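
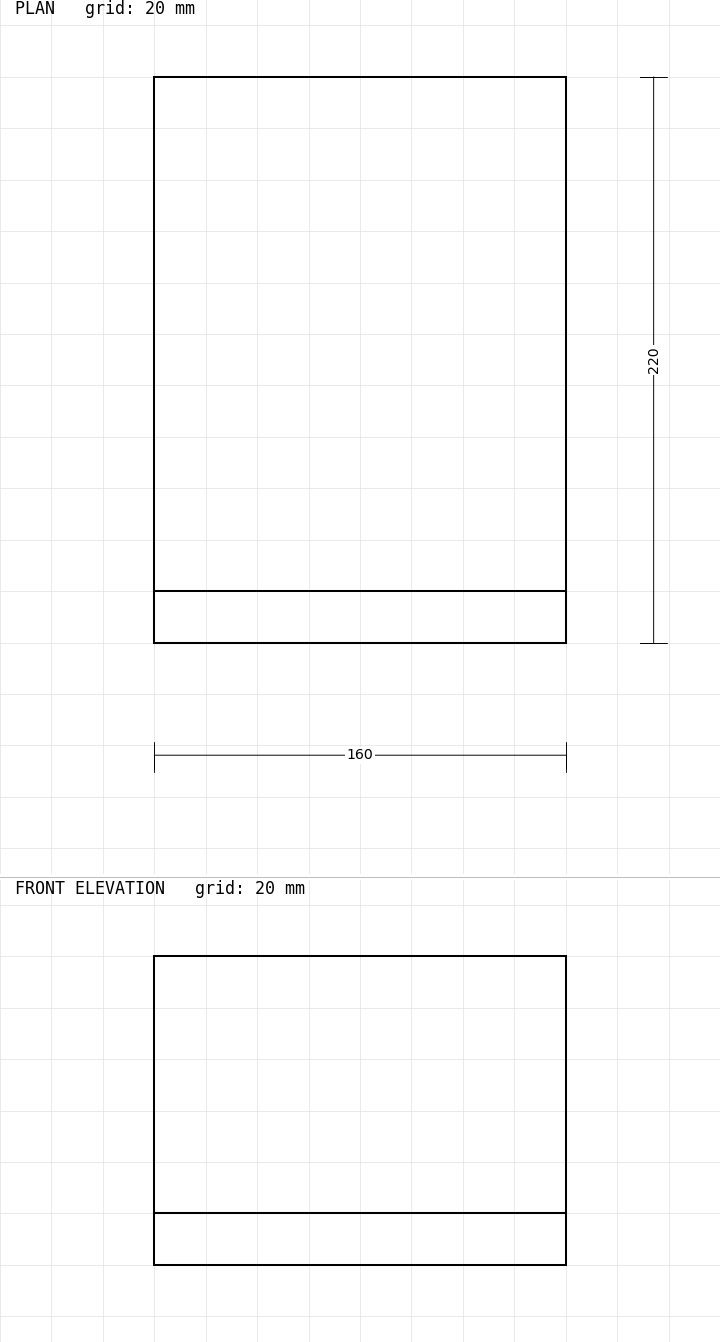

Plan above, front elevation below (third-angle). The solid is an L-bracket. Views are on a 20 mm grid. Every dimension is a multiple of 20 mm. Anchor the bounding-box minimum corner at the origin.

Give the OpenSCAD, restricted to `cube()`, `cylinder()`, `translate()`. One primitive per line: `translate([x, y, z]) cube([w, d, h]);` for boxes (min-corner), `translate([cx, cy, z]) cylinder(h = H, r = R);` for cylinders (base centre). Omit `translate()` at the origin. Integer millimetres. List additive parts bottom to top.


cube([160, 220, 20]);
translate([0, 0, 20]) cube([160, 20, 100]);


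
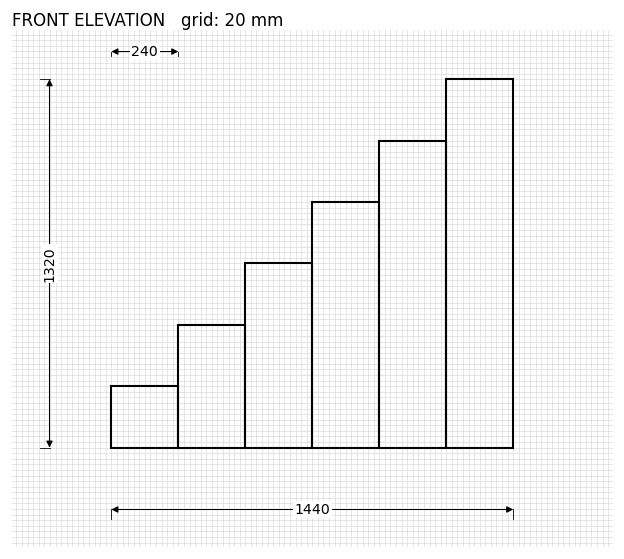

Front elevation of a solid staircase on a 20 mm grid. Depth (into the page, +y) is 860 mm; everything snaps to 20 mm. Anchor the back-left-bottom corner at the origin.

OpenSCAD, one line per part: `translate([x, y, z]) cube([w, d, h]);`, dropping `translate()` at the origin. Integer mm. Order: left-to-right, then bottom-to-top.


cube([240, 860, 220]);
translate([240, 0, 0]) cube([240, 860, 440]);
translate([480, 0, 0]) cube([240, 860, 660]);
translate([720, 0, 0]) cube([240, 860, 880]);
translate([960, 0, 0]) cube([240, 860, 1100]);
translate([1200, 0, 0]) cube([240, 860, 1320]);


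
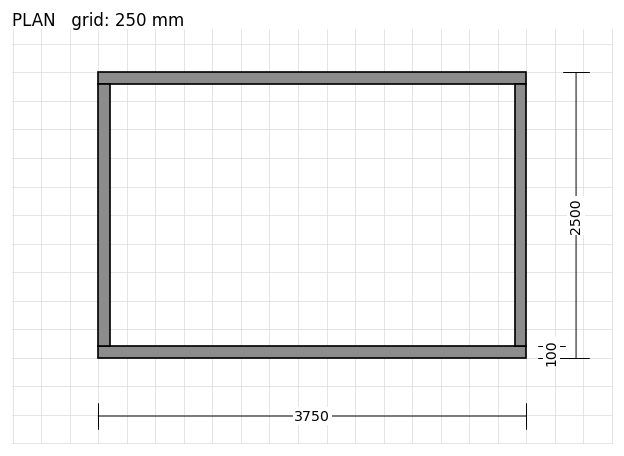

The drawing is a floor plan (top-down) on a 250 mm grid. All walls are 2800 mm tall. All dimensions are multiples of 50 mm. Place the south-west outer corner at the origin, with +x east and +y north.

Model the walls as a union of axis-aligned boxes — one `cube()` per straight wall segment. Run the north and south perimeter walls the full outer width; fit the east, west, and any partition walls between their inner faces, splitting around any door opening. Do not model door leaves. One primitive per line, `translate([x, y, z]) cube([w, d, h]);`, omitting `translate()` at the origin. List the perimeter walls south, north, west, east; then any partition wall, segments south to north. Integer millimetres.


cube([3750, 100, 2800]);
translate([0, 2400, 0]) cube([3750, 100, 2800]);
translate([0, 100, 0]) cube([100, 2300, 2800]);
translate([3650, 100, 0]) cube([100, 2300, 2800]);


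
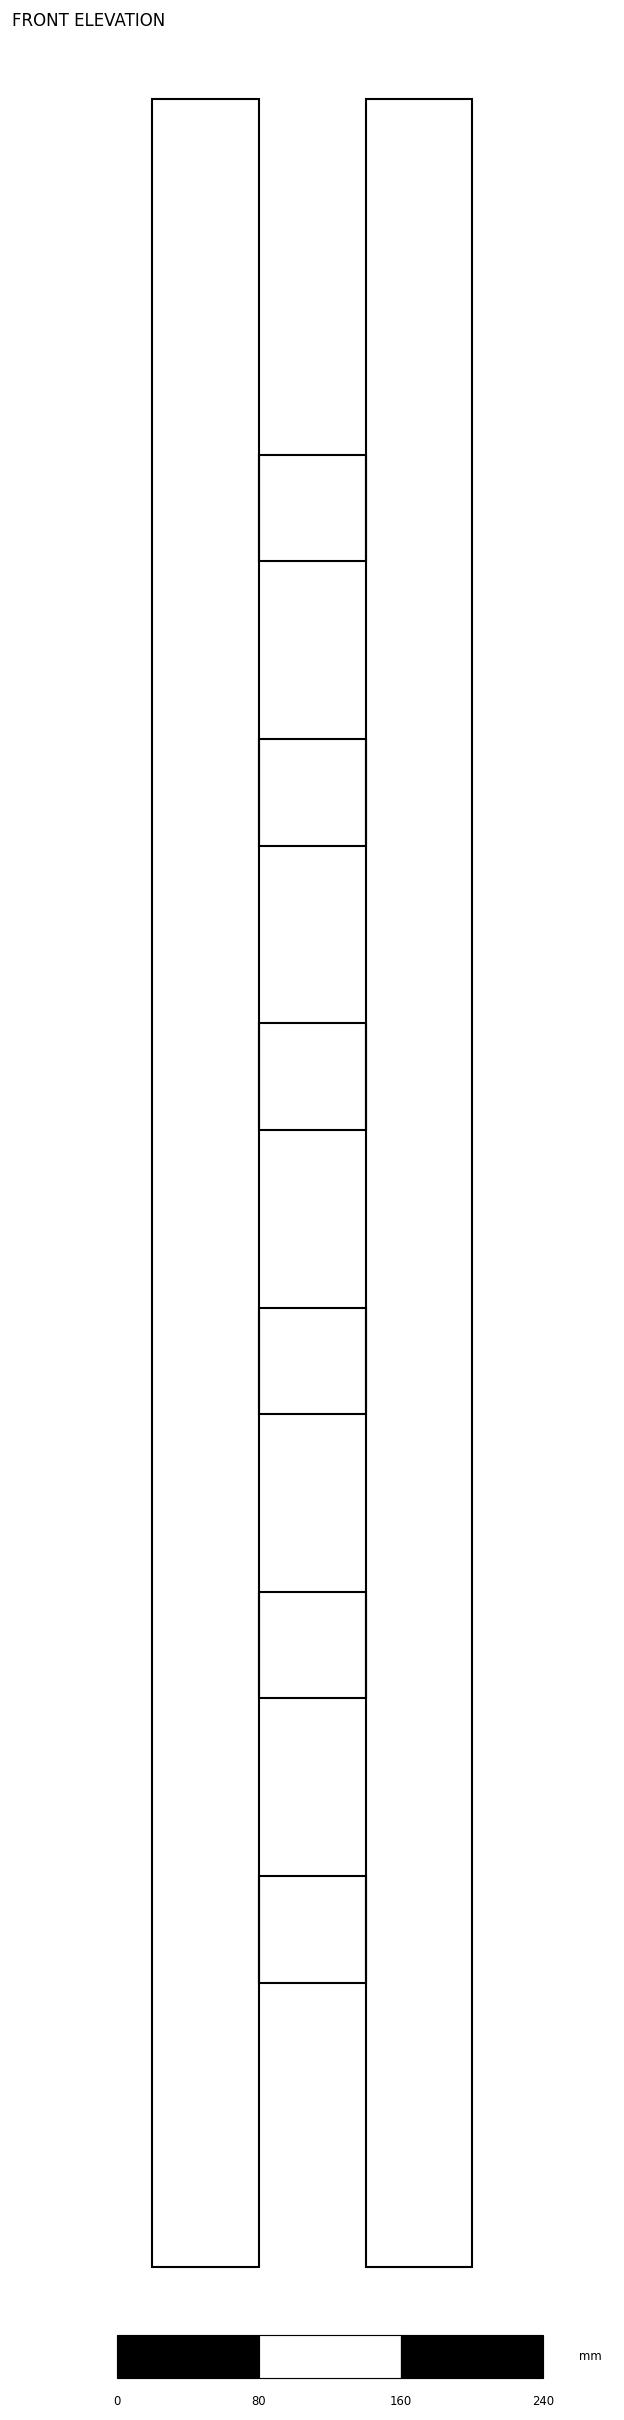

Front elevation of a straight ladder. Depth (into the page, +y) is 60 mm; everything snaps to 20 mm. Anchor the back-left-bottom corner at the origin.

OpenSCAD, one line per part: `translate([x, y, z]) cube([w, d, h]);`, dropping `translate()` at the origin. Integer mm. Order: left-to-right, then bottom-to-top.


cube([60, 60, 1220]);
translate([60, 0, 160]) cube([60, 60, 60]);
translate([60, 0, 320]) cube([60, 60, 60]);
translate([60, 0, 480]) cube([60, 60, 60]);
translate([60, 0, 640]) cube([60, 60, 60]);
translate([60, 0, 800]) cube([60, 60, 60]);
translate([60, 0, 960]) cube([60, 60, 60]);
translate([120, 0, 0]) cube([60, 60, 1220]);


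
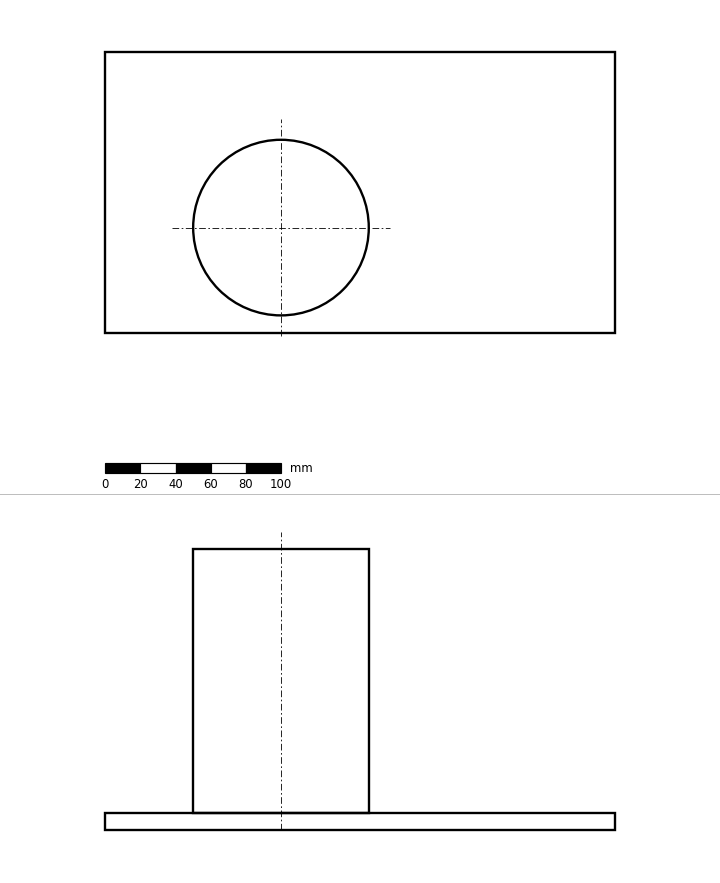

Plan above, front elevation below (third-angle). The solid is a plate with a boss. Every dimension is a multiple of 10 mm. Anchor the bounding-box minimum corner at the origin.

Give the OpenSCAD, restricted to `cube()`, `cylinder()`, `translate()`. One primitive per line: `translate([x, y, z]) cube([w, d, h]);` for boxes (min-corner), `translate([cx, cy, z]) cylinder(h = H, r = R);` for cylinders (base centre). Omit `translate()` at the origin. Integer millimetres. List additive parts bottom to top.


cube([290, 160, 10]);
translate([100, 60, 10]) cylinder(h = 150, r = 50);


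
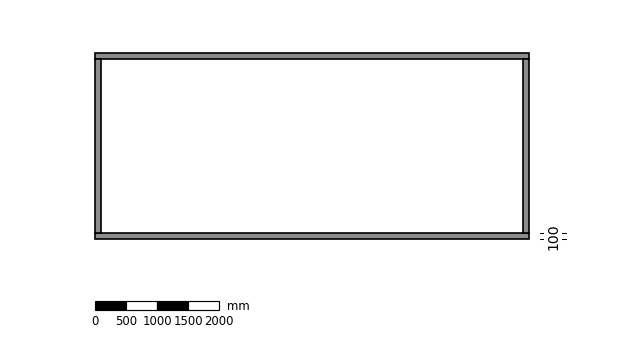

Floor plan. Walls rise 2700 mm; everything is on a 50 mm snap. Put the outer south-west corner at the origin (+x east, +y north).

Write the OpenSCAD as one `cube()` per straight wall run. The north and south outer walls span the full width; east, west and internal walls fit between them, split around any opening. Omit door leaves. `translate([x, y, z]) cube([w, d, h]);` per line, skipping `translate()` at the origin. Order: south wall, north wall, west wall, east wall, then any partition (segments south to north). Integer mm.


cube([7000, 100, 2700]);
translate([0, 2900, 0]) cube([7000, 100, 2700]);
translate([0, 100, 0]) cube([100, 2800, 2700]);
translate([6900, 100, 0]) cube([100, 2800, 2700]);


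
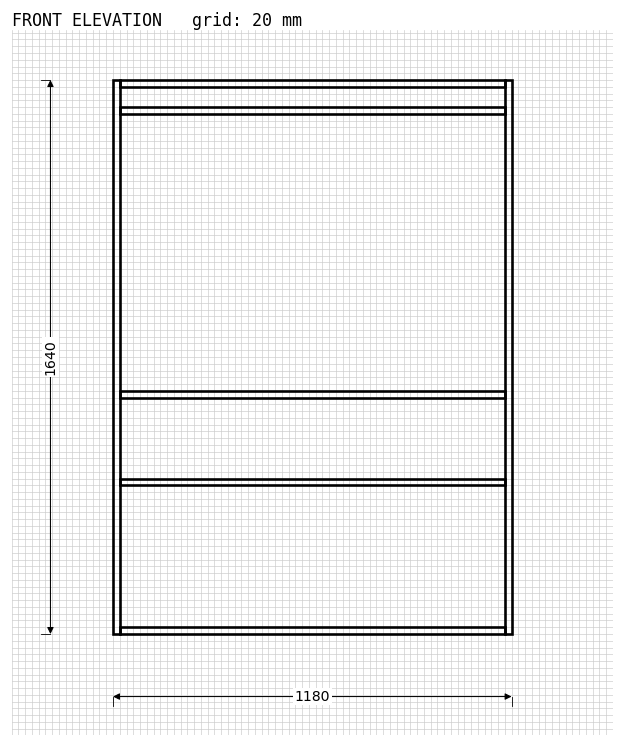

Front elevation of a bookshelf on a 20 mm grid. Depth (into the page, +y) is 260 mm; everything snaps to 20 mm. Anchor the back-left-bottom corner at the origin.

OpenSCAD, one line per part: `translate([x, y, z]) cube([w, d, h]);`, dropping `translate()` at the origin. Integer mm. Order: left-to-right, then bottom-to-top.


cube([20, 260, 1640]);
translate([20, 0, 0]) cube([1140, 260, 20]);
translate([20, 0, 440]) cube([1140, 260, 20]);
translate([20, 0, 700]) cube([1140, 260, 20]);
translate([20, 0, 1540]) cube([1140, 260, 20]);
translate([20, 0, 1620]) cube([1140, 260, 20]);
translate([1160, 0, 0]) cube([20, 260, 1640]);


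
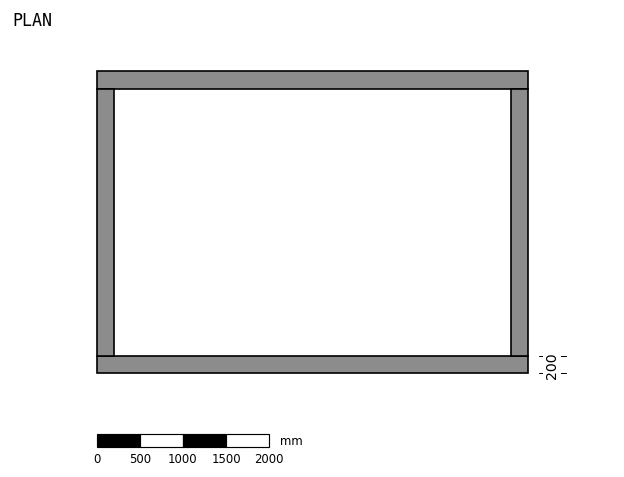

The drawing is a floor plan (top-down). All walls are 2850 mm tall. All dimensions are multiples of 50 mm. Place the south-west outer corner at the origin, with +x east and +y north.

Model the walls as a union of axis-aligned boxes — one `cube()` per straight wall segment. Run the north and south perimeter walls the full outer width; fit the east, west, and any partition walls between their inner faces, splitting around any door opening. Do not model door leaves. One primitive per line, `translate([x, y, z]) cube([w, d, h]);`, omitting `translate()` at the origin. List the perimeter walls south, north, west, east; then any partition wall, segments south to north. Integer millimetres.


cube([5000, 200, 2850]);
translate([0, 3300, 0]) cube([5000, 200, 2850]);
translate([0, 200, 0]) cube([200, 3100, 2850]);
translate([4800, 200, 0]) cube([200, 3100, 2850]);


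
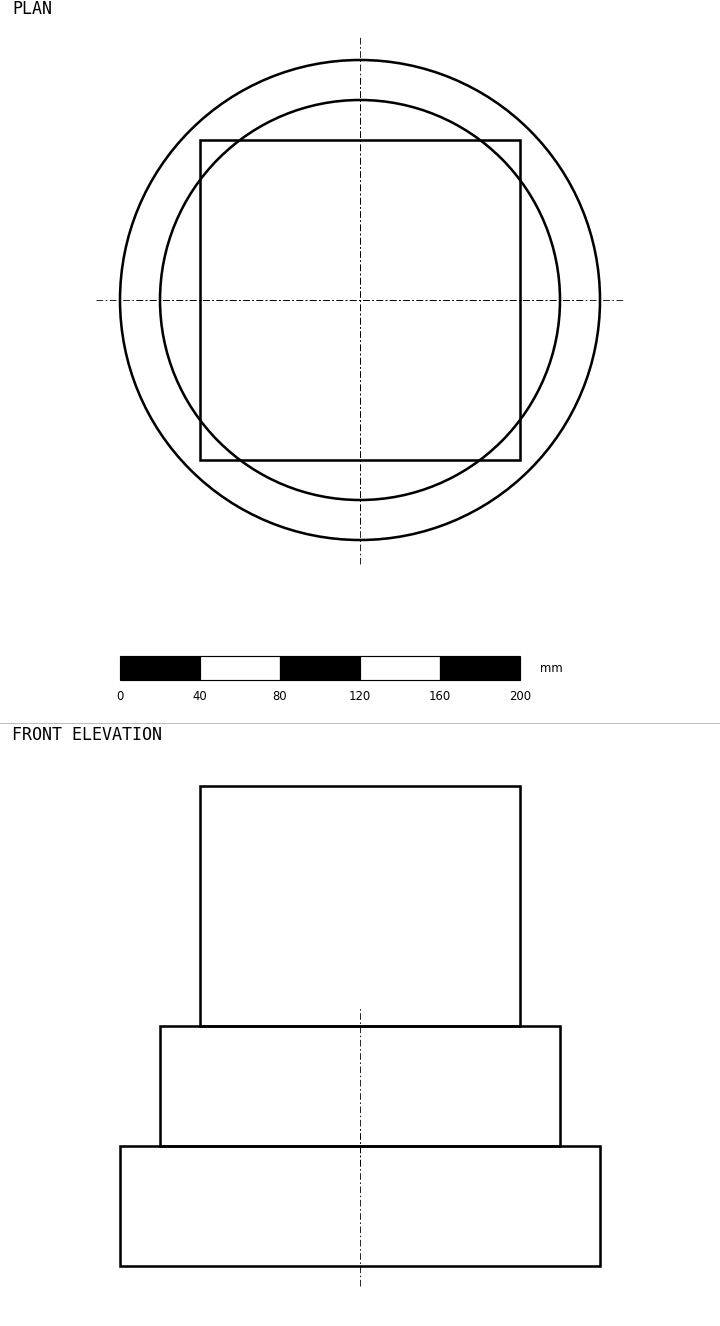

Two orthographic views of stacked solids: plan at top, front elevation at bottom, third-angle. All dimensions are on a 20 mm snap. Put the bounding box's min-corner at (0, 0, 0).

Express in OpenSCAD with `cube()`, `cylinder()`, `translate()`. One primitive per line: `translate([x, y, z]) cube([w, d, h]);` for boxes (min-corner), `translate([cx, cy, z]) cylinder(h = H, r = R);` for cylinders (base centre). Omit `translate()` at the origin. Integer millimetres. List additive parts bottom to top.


translate([120, 120, 0]) cylinder(h = 60, r = 120);
translate([120, 120, 60]) cylinder(h = 60, r = 100);
translate([40, 40, 120]) cube([160, 160, 120]);


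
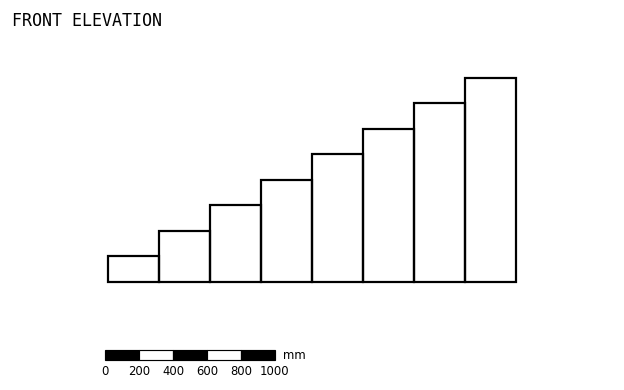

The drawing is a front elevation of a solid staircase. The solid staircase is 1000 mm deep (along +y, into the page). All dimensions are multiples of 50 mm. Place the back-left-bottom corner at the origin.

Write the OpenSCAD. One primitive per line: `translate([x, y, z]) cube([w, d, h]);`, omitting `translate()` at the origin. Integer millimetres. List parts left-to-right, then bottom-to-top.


cube([300, 1000, 150]);
translate([300, 0, 0]) cube([300, 1000, 300]);
translate([600, 0, 0]) cube([300, 1000, 450]);
translate([900, 0, 0]) cube([300, 1000, 600]);
translate([1200, 0, 0]) cube([300, 1000, 750]);
translate([1500, 0, 0]) cube([300, 1000, 900]);
translate([1800, 0, 0]) cube([300, 1000, 1050]);
translate([2100, 0, 0]) cube([300, 1000, 1200]);


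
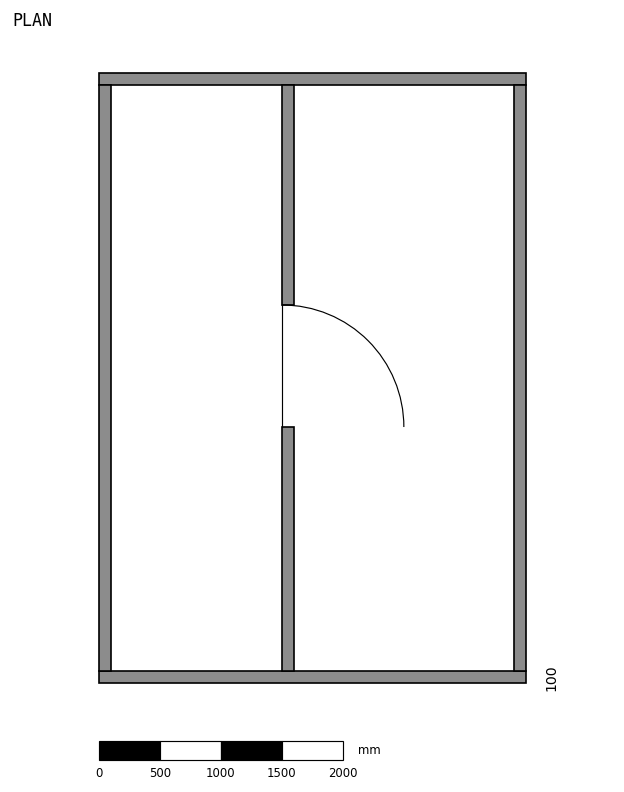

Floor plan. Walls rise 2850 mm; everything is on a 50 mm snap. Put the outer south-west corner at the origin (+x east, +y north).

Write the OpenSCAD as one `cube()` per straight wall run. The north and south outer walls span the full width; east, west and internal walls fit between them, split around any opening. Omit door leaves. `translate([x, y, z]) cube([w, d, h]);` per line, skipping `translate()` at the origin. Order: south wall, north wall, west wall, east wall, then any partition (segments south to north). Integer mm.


cube([3500, 100, 2850]);
translate([0, 4900, 0]) cube([3500, 100, 2850]);
translate([0, 100, 0]) cube([100, 4800, 2850]);
translate([3400, 100, 0]) cube([100, 4800, 2850]);
translate([1500, 100, 0]) cube([100, 2000, 2850]);
translate([1500, 3100, 0]) cube([100, 1800, 2850]);


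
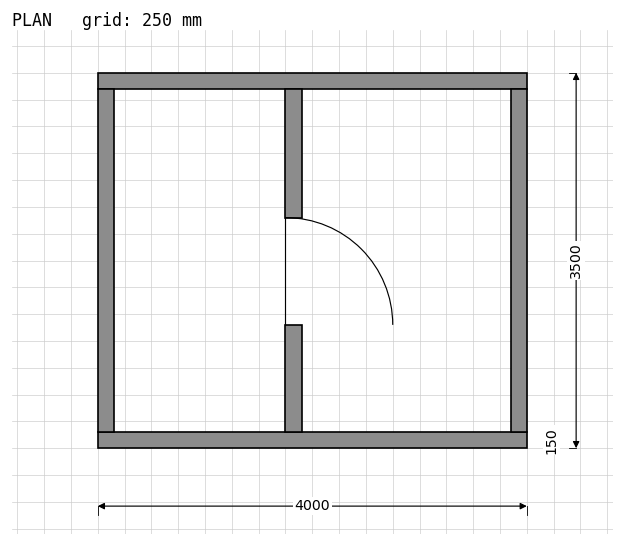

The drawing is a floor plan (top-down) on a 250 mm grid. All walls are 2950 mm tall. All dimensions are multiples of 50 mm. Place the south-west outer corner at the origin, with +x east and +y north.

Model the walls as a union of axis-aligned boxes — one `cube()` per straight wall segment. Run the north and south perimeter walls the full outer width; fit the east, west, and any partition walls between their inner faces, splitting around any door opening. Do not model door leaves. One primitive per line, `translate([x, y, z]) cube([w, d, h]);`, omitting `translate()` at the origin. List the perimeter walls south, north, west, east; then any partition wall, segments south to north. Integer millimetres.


cube([4000, 150, 2950]);
translate([0, 3350, 0]) cube([4000, 150, 2950]);
translate([0, 150, 0]) cube([150, 3200, 2950]);
translate([3850, 150, 0]) cube([150, 3200, 2950]);
translate([1750, 150, 0]) cube([150, 1000, 2950]);
translate([1750, 2150, 0]) cube([150, 1200, 2950]);


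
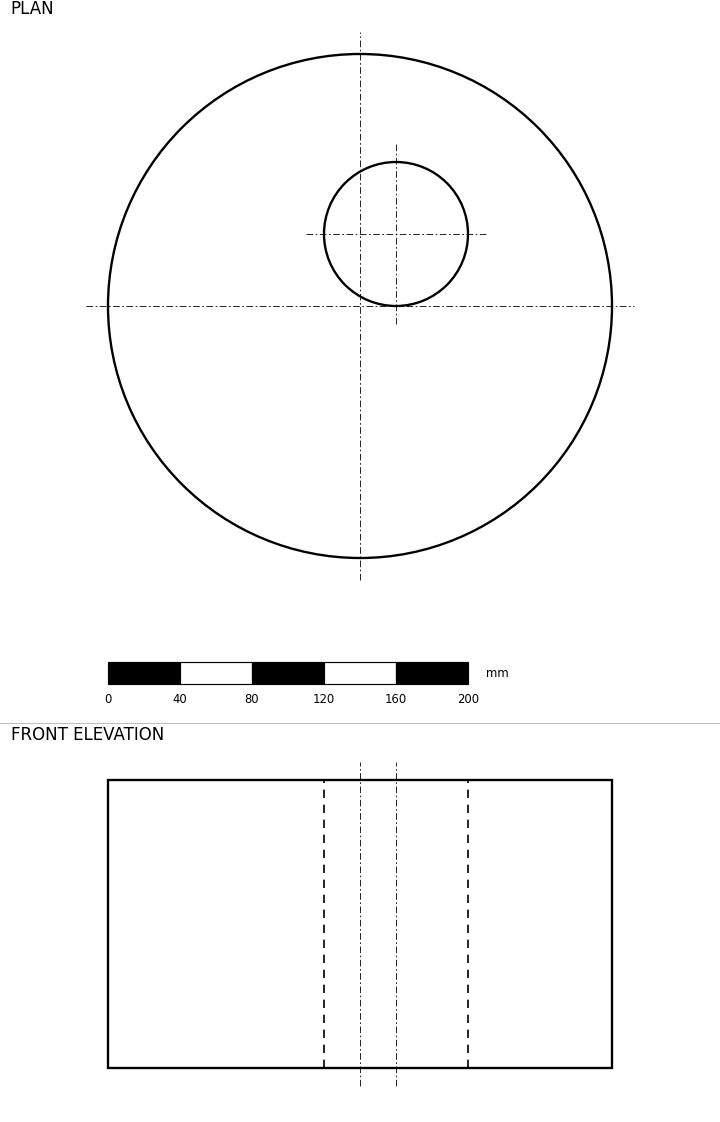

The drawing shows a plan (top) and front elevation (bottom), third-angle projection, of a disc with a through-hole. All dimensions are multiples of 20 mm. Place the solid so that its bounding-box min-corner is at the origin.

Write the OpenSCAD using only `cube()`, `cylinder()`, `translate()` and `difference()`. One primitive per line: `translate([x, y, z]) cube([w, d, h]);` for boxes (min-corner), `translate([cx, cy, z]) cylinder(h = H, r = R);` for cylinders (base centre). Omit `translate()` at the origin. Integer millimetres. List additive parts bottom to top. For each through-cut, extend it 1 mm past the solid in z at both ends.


difference() {
  translate([140, 140, 0]) cylinder(h = 160, r = 140);
  translate([160, 180, -1]) cylinder(h = 162, r = 40);
}


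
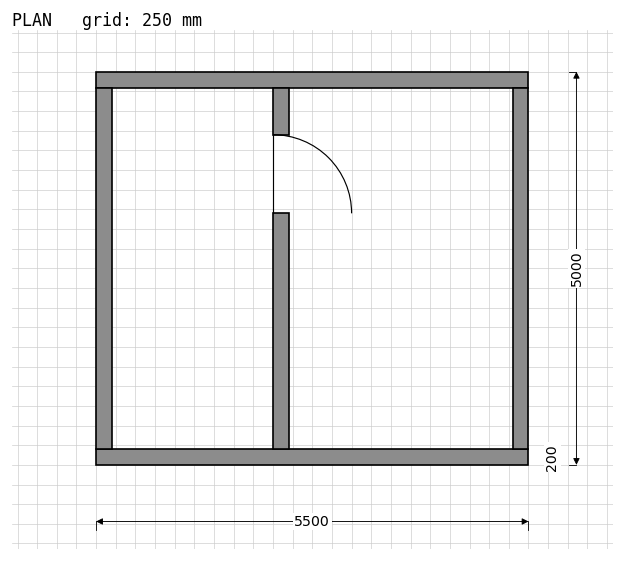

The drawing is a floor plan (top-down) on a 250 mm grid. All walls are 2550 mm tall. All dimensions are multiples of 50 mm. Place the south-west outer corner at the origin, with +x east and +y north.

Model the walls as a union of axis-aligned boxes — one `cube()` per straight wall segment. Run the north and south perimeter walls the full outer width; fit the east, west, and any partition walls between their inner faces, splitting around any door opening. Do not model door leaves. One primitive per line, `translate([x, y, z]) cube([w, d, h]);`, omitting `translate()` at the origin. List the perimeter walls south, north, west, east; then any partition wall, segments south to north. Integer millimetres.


cube([5500, 200, 2550]);
translate([0, 4800, 0]) cube([5500, 200, 2550]);
translate([0, 200, 0]) cube([200, 4600, 2550]);
translate([5300, 200, 0]) cube([200, 4600, 2550]);
translate([2250, 200, 0]) cube([200, 3000, 2550]);
translate([2250, 4200, 0]) cube([200, 600, 2550]);


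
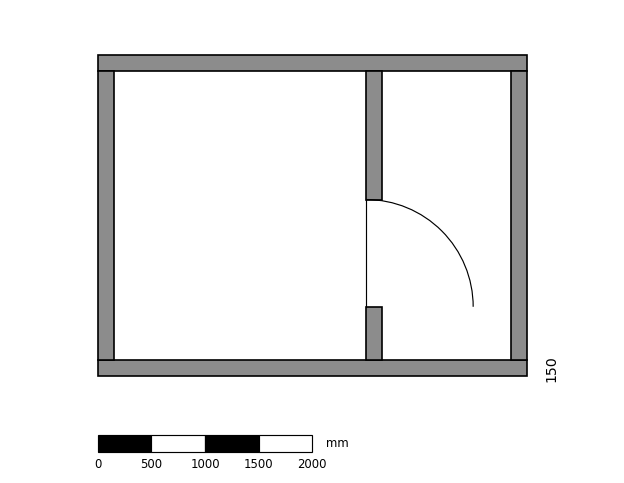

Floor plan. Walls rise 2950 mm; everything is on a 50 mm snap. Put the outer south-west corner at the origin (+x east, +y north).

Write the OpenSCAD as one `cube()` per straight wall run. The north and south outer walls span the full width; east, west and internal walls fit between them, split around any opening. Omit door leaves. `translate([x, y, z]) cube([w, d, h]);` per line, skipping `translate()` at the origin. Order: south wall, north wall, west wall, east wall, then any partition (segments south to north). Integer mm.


cube([4000, 150, 2950]);
translate([0, 2850, 0]) cube([4000, 150, 2950]);
translate([0, 150, 0]) cube([150, 2700, 2950]);
translate([3850, 150, 0]) cube([150, 2700, 2950]);
translate([2500, 150, 0]) cube([150, 500, 2950]);
translate([2500, 1650, 0]) cube([150, 1200, 2950]);


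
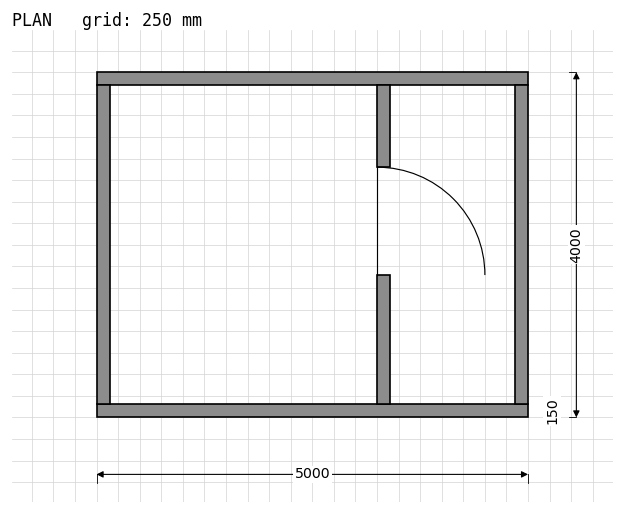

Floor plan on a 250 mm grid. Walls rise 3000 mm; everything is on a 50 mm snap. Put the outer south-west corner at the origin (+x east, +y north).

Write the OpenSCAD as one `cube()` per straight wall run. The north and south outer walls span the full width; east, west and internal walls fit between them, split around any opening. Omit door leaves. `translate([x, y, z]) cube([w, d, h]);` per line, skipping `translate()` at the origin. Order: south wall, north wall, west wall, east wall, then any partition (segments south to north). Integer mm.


cube([5000, 150, 3000]);
translate([0, 3850, 0]) cube([5000, 150, 3000]);
translate([0, 150, 0]) cube([150, 3700, 3000]);
translate([4850, 150, 0]) cube([150, 3700, 3000]);
translate([3250, 150, 0]) cube([150, 1500, 3000]);
translate([3250, 2900, 0]) cube([150, 950, 3000]);


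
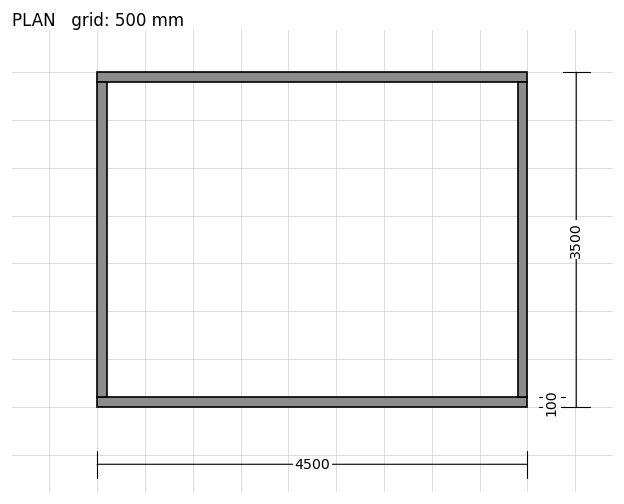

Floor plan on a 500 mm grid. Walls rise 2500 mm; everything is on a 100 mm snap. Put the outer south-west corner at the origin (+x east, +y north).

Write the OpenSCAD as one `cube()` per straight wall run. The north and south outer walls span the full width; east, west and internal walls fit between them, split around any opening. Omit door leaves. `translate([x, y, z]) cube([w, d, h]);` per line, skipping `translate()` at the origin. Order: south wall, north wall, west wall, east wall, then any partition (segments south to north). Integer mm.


cube([4500, 100, 2500]);
translate([0, 3400, 0]) cube([4500, 100, 2500]);
translate([0, 100, 0]) cube([100, 3300, 2500]);
translate([4400, 100, 0]) cube([100, 3300, 2500]);


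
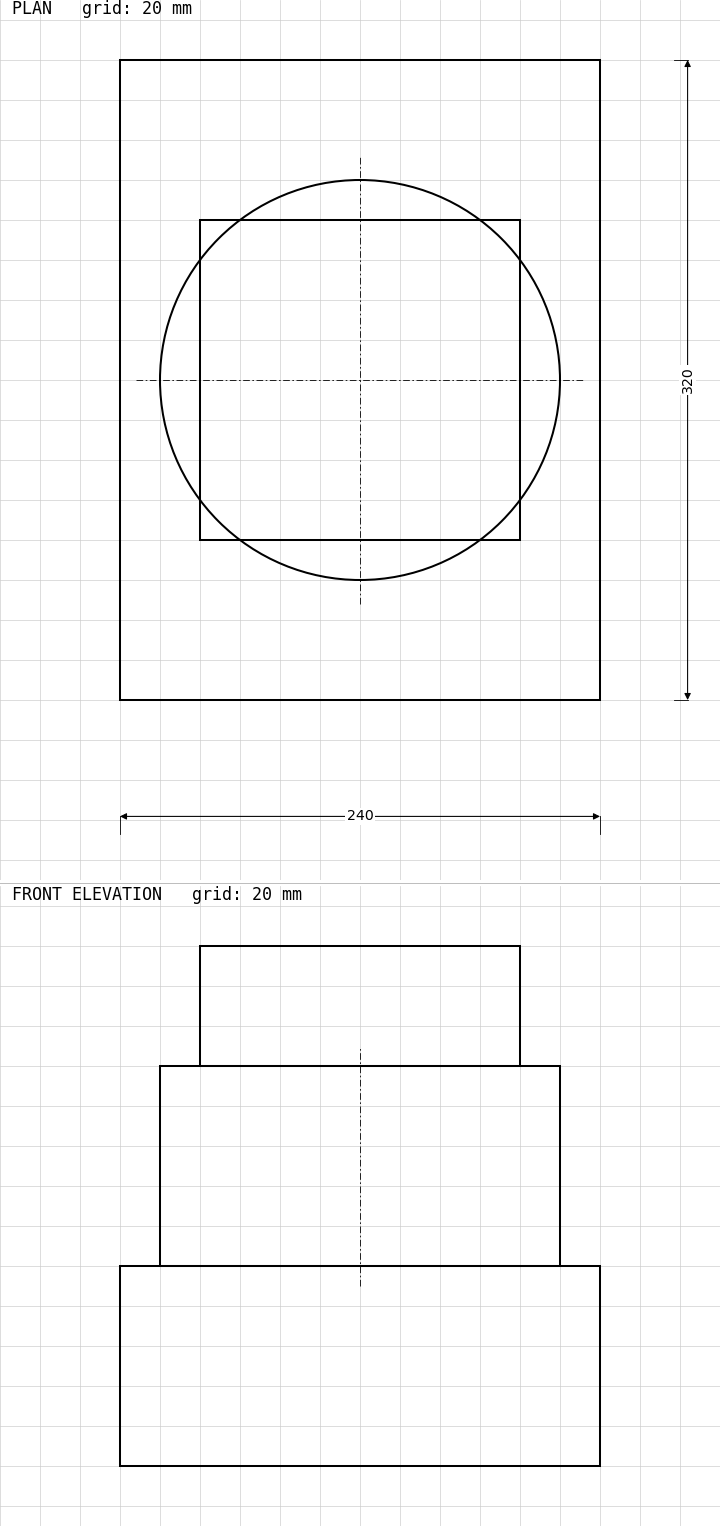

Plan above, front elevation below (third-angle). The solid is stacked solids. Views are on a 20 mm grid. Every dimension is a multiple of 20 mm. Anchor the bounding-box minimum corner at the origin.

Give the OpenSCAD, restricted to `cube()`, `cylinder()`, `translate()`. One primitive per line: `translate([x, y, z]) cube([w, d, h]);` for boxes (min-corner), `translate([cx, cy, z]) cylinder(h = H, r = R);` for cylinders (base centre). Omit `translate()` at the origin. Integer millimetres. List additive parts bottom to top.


cube([240, 320, 100]);
translate([120, 160, 100]) cylinder(h = 100, r = 100);
translate([40, 80, 200]) cube([160, 160, 60]);


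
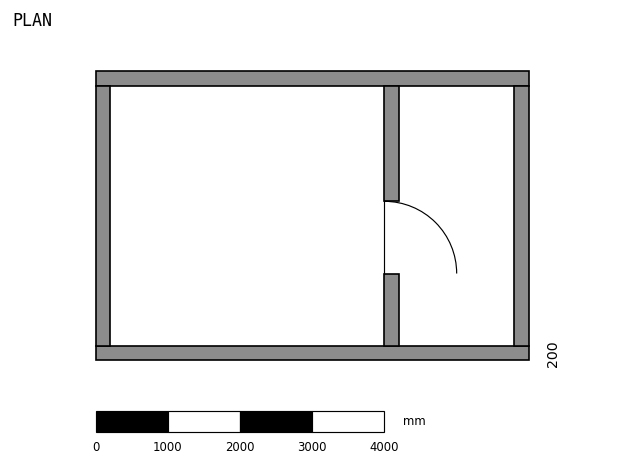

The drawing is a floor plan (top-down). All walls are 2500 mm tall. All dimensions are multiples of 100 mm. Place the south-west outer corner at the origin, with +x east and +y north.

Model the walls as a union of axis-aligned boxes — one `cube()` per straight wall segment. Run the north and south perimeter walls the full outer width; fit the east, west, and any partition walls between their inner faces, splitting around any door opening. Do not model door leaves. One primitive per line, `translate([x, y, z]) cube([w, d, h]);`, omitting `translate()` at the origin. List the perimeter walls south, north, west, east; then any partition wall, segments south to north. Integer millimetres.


cube([6000, 200, 2500]);
translate([0, 3800, 0]) cube([6000, 200, 2500]);
translate([0, 200, 0]) cube([200, 3600, 2500]);
translate([5800, 200, 0]) cube([200, 3600, 2500]);
translate([4000, 200, 0]) cube([200, 1000, 2500]);
translate([4000, 2200, 0]) cube([200, 1600, 2500]);


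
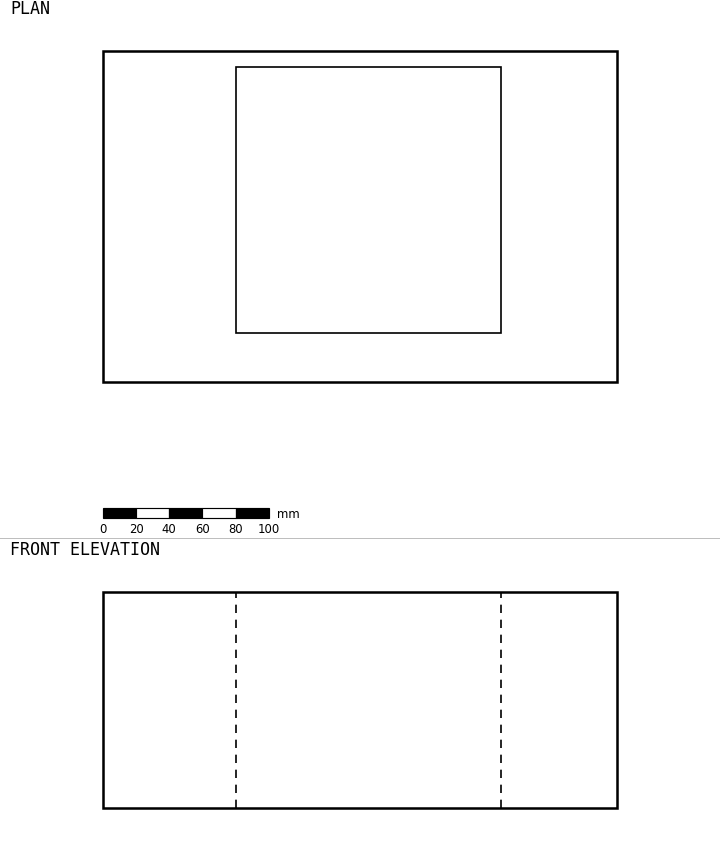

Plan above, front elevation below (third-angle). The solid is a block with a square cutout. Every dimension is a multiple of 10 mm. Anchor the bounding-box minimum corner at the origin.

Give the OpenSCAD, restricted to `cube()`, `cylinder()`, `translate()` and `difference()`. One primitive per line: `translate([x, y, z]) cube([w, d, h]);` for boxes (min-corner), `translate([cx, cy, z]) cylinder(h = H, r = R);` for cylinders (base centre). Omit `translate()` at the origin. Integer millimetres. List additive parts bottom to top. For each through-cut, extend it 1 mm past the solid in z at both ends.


difference() {
  cube([310, 200, 130]);
  translate([80, 30, -1]) cube([160, 160, 132]);
}


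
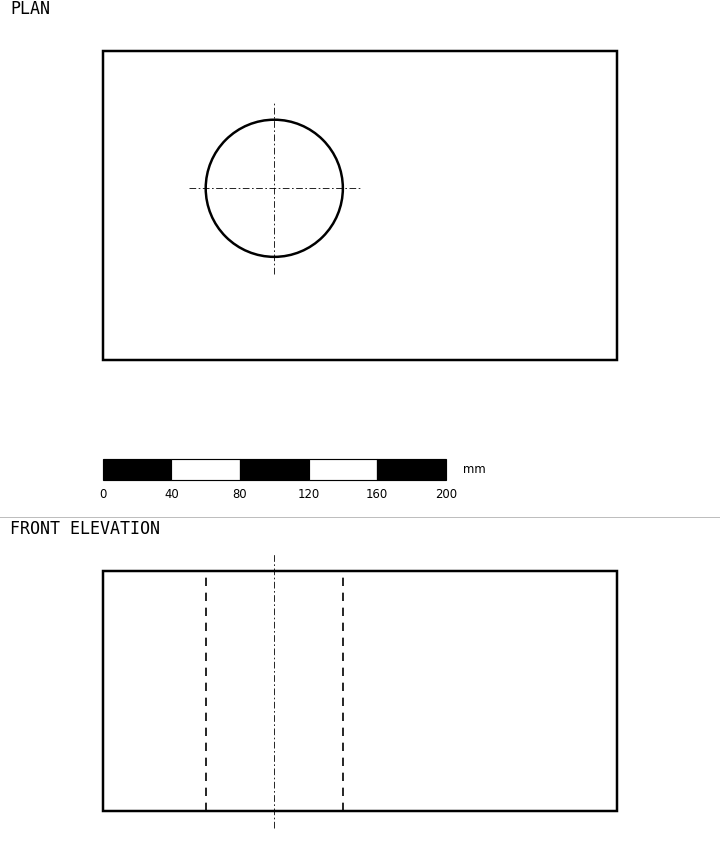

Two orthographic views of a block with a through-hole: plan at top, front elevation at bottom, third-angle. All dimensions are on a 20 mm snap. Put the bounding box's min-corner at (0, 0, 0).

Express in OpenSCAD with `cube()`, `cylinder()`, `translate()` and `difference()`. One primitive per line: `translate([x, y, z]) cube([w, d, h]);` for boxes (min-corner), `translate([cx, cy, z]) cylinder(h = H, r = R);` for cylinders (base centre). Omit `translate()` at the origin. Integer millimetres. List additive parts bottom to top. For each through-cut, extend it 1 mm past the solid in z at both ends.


difference() {
  cube([300, 180, 140]);
  translate([100, 100, -1]) cylinder(h = 142, r = 40);
}


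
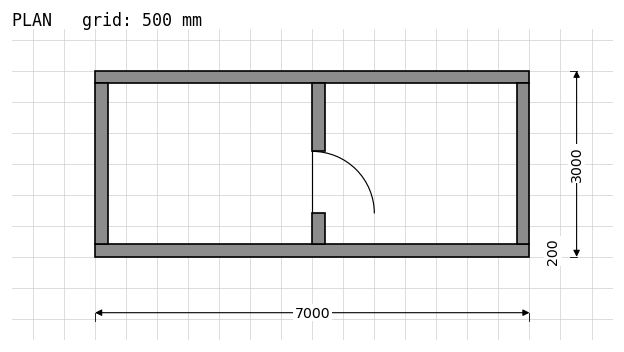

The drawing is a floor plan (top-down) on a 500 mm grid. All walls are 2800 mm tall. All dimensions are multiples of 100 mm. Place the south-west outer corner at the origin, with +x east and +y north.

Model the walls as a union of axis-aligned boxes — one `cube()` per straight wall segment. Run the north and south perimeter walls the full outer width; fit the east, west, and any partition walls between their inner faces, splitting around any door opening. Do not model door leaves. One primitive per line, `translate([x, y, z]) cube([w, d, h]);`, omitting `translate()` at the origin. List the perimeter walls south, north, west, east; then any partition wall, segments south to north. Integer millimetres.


cube([7000, 200, 2800]);
translate([0, 2800, 0]) cube([7000, 200, 2800]);
translate([0, 200, 0]) cube([200, 2600, 2800]);
translate([6800, 200, 0]) cube([200, 2600, 2800]);
translate([3500, 200, 0]) cube([200, 500, 2800]);
translate([3500, 1700, 0]) cube([200, 1100, 2800]);


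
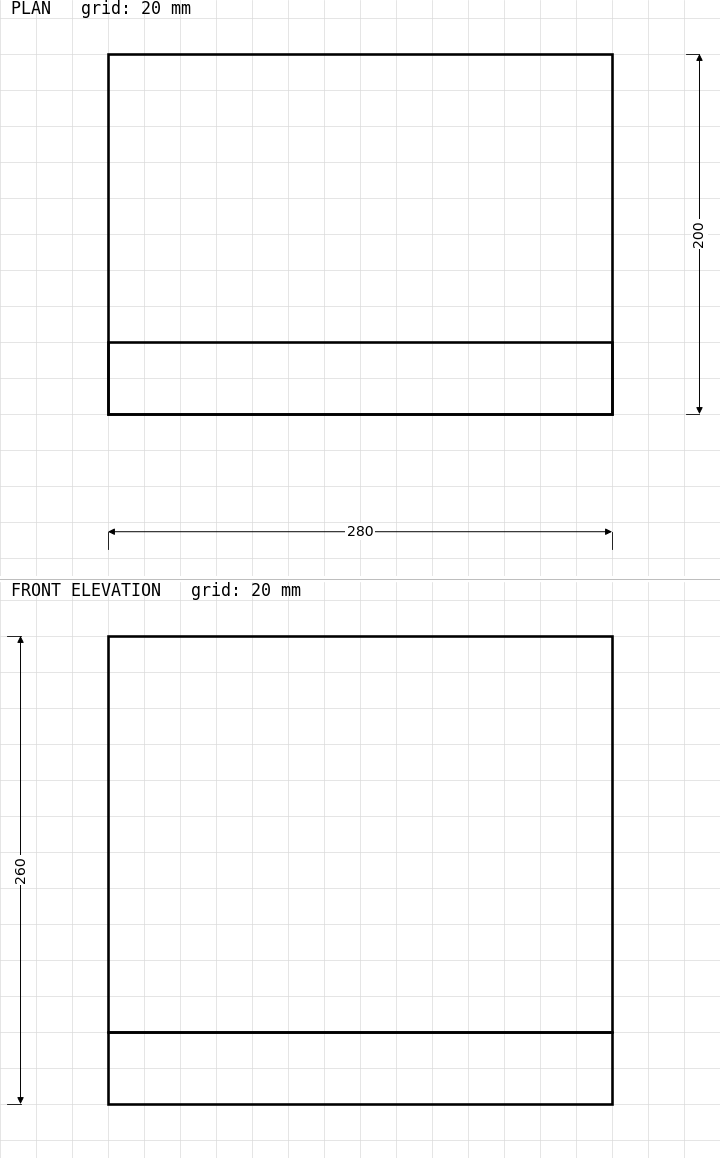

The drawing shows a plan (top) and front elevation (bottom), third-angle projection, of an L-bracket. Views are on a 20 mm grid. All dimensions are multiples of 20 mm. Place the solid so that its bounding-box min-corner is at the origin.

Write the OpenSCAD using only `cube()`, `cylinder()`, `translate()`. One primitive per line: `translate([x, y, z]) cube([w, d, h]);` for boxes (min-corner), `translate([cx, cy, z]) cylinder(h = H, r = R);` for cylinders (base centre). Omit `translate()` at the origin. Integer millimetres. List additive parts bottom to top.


cube([280, 200, 40]);
translate([0, 0, 40]) cube([280, 40, 220]);


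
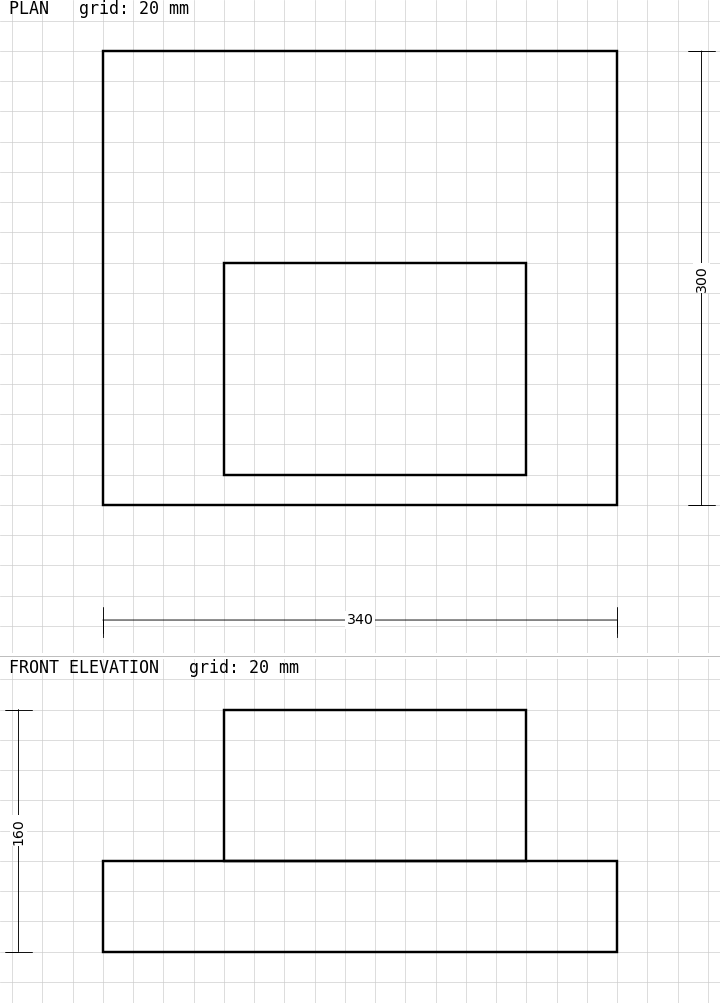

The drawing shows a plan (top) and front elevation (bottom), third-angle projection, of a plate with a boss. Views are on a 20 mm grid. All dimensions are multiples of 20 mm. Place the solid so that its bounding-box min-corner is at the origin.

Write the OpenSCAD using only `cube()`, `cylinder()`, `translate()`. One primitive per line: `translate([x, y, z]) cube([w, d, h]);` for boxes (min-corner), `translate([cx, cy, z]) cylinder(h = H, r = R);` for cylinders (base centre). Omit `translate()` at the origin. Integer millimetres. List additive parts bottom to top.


cube([340, 300, 60]);
translate([80, 20, 60]) cube([200, 140, 100]);


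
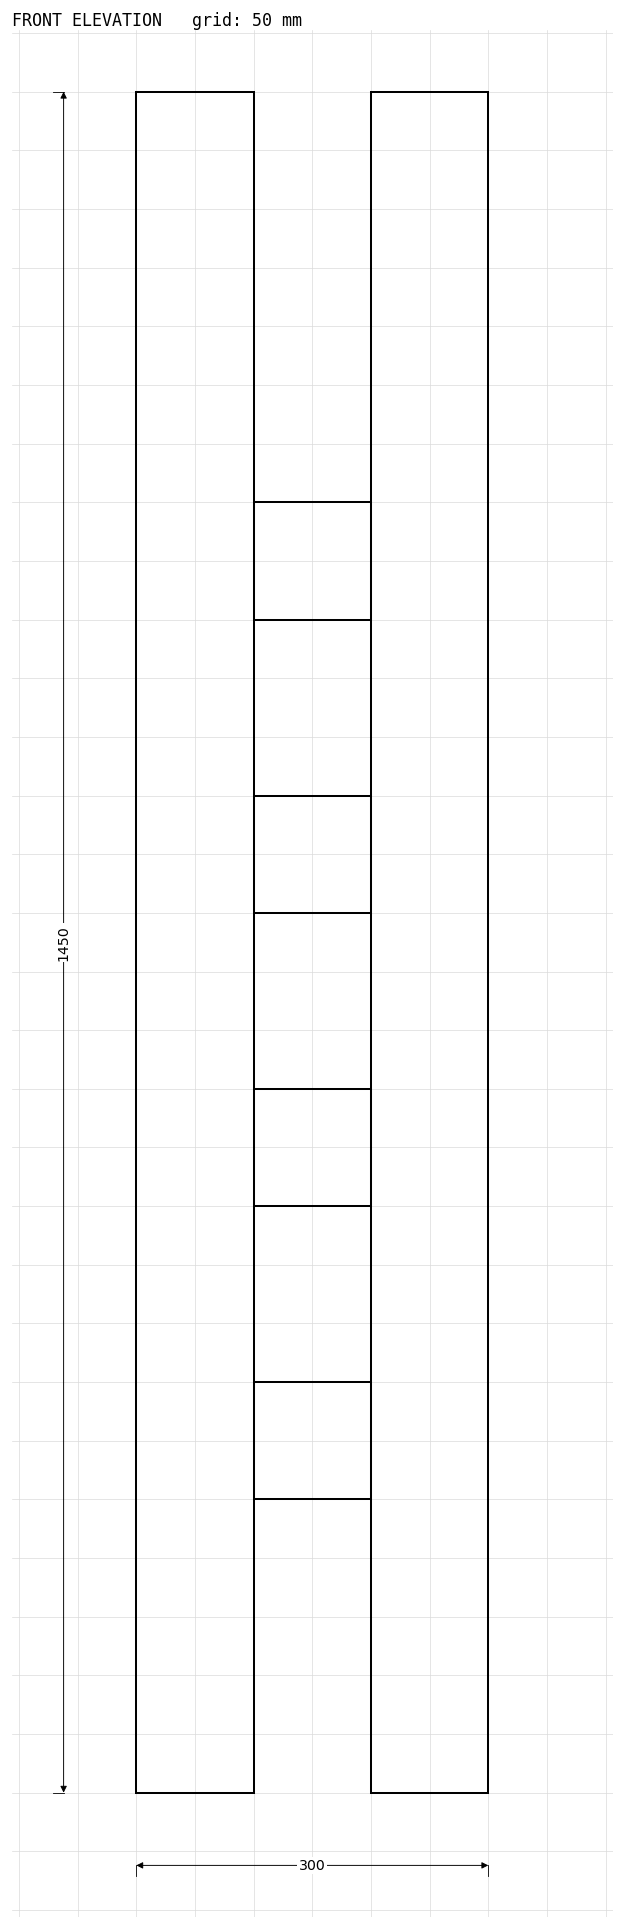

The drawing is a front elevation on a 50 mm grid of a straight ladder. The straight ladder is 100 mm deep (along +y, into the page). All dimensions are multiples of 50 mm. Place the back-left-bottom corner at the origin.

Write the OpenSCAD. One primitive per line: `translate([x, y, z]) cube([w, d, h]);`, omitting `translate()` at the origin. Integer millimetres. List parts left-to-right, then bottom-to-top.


cube([100, 100, 1450]);
translate([100, 0, 250]) cube([100, 100, 100]);
translate([100, 0, 500]) cube([100, 100, 100]);
translate([100, 0, 750]) cube([100, 100, 100]);
translate([100, 0, 1000]) cube([100, 100, 100]);
translate([200, 0, 0]) cube([100, 100, 1450]);


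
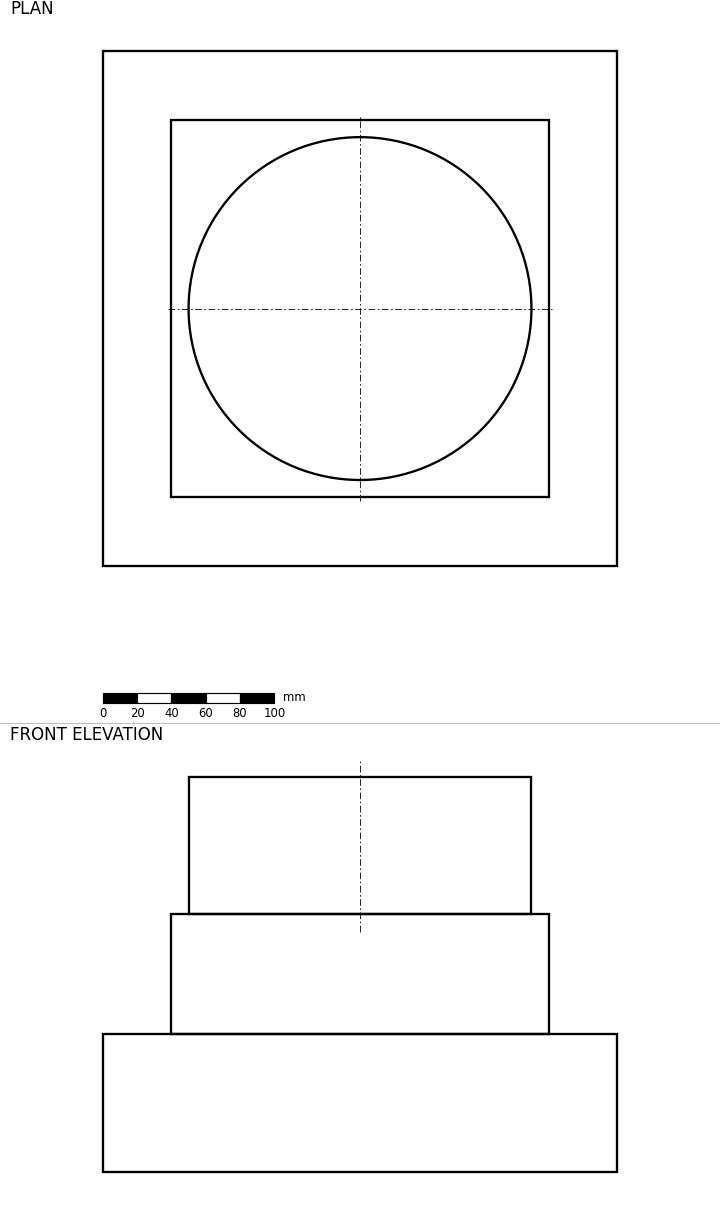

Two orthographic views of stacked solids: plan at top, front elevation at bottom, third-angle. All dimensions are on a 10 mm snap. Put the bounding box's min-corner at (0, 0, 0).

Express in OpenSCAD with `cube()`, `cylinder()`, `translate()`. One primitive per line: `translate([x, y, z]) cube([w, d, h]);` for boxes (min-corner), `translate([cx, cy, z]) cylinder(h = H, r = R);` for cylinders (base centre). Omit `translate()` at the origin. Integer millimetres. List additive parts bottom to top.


cube([300, 300, 80]);
translate([40, 40, 80]) cube([220, 220, 70]);
translate([150, 150, 150]) cylinder(h = 80, r = 100);


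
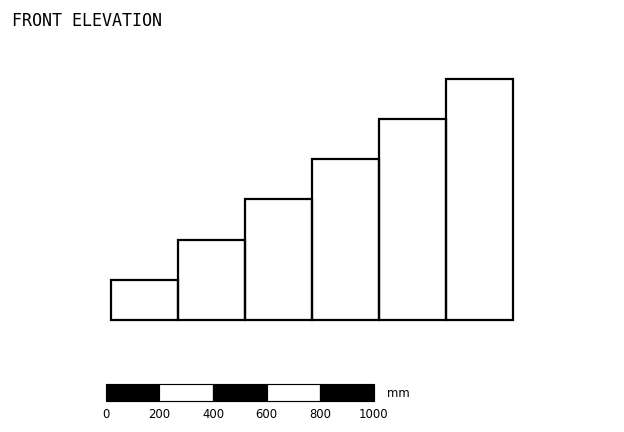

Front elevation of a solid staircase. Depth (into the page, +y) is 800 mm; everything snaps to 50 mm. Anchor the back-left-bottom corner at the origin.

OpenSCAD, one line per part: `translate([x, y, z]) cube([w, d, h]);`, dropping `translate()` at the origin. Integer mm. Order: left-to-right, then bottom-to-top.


cube([250, 800, 150]);
translate([250, 0, 0]) cube([250, 800, 300]);
translate([500, 0, 0]) cube([250, 800, 450]);
translate([750, 0, 0]) cube([250, 800, 600]);
translate([1000, 0, 0]) cube([250, 800, 750]);
translate([1250, 0, 0]) cube([250, 800, 900]);


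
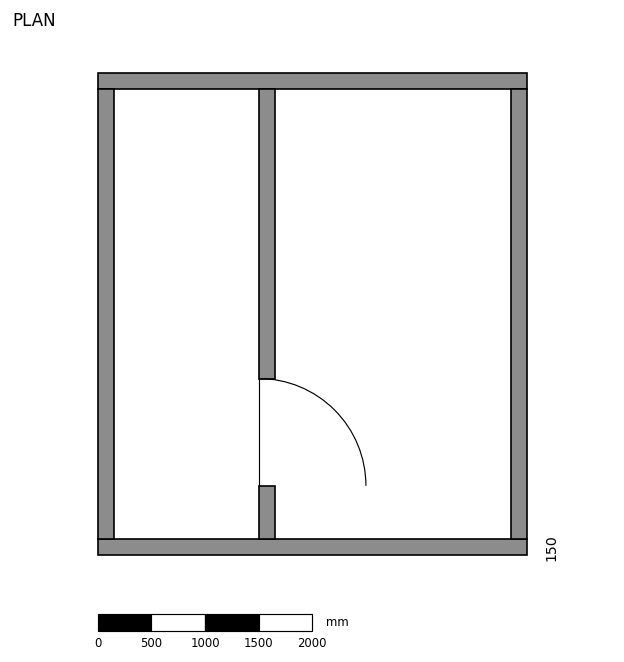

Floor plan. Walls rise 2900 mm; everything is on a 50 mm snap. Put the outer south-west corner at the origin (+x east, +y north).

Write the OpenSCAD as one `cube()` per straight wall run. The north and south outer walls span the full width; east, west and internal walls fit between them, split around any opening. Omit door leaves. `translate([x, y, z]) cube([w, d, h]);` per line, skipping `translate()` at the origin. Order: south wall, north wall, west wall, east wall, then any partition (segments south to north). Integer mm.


cube([4000, 150, 2900]);
translate([0, 4350, 0]) cube([4000, 150, 2900]);
translate([0, 150, 0]) cube([150, 4200, 2900]);
translate([3850, 150, 0]) cube([150, 4200, 2900]);
translate([1500, 150, 0]) cube([150, 500, 2900]);
translate([1500, 1650, 0]) cube([150, 2700, 2900]);


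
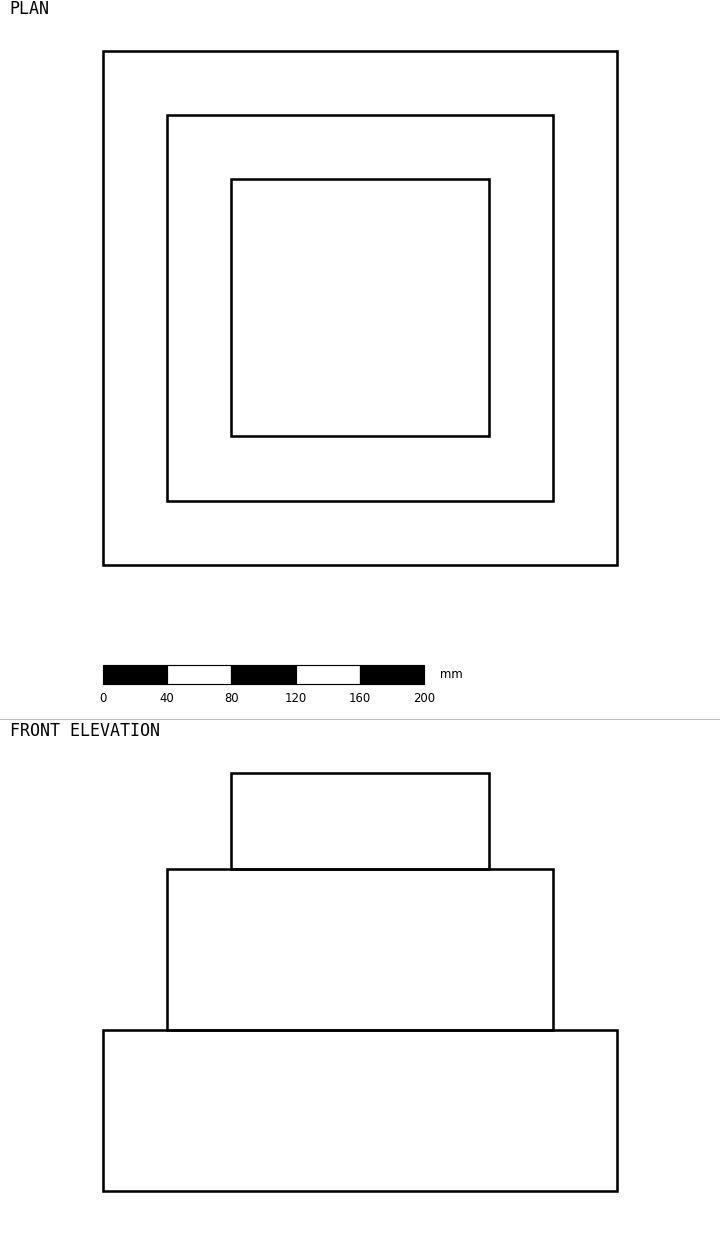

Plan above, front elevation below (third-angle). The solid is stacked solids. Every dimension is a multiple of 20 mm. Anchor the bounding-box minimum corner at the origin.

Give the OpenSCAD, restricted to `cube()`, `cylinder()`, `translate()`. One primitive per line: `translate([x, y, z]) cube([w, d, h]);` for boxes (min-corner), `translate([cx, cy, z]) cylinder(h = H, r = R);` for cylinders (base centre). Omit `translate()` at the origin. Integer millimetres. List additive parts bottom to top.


cube([320, 320, 100]);
translate([40, 40, 100]) cube([240, 240, 100]);
translate([80, 80, 200]) cube([160, 160, 60]);


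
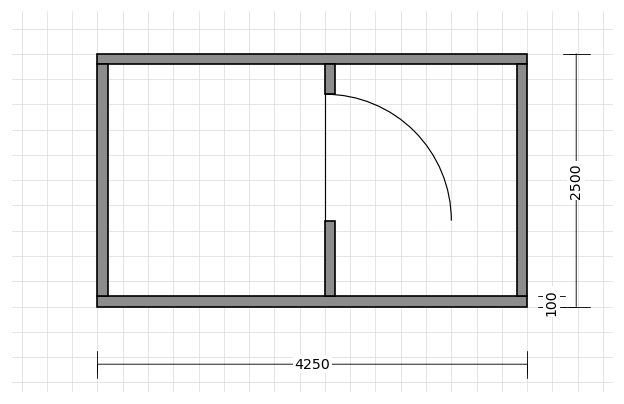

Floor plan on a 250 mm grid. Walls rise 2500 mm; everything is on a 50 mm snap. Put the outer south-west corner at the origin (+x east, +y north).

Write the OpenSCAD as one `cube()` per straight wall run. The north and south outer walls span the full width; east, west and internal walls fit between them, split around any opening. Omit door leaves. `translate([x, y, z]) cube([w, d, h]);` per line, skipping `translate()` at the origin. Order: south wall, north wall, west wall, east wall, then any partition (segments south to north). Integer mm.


cube([4250, 100, 2500]);
translate([0, 2400, 0]) cube([4250, 100, 2500]);
translate([0, 100, 0]) cube([100, 2300, 2500]);
translate([4150, 100, 0]) cube([100, 2300, 2500]);
translate([2250, 100, 0]) cube([100, 750, 2500]);
translate([2250, 2100, 0]) cube([100, 300, 2500]);


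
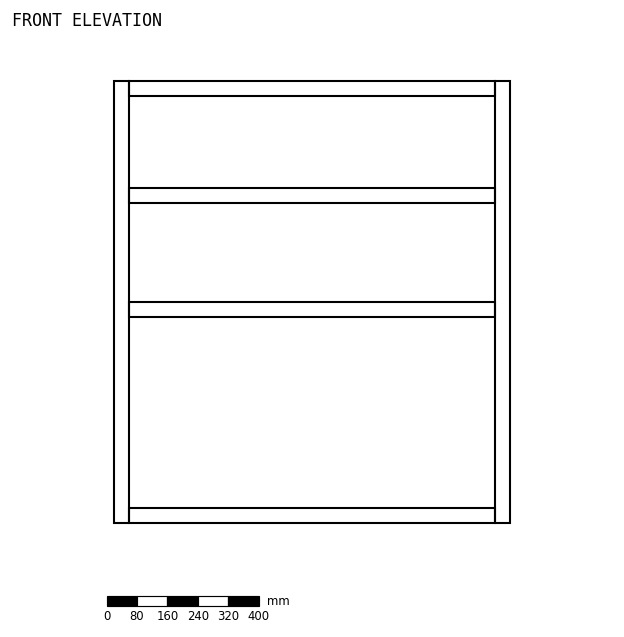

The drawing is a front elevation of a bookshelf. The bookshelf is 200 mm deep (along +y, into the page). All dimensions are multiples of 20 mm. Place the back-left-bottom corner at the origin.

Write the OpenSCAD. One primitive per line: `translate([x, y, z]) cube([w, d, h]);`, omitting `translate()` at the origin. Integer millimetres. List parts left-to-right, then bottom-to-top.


cube([40, 200, 1160]);
translate([40, 0, 0]) cube([960, 200, 40]);
translate([40, 0, 540]) cube([960, 200, 40]);
translate([40, 0, 840]) cube([960, 200, 40]);
translate([40, 0, 1120]) cube([960, 200, 40]);
translate([1000, 0, 0]) cube([40, 200, 1160]);


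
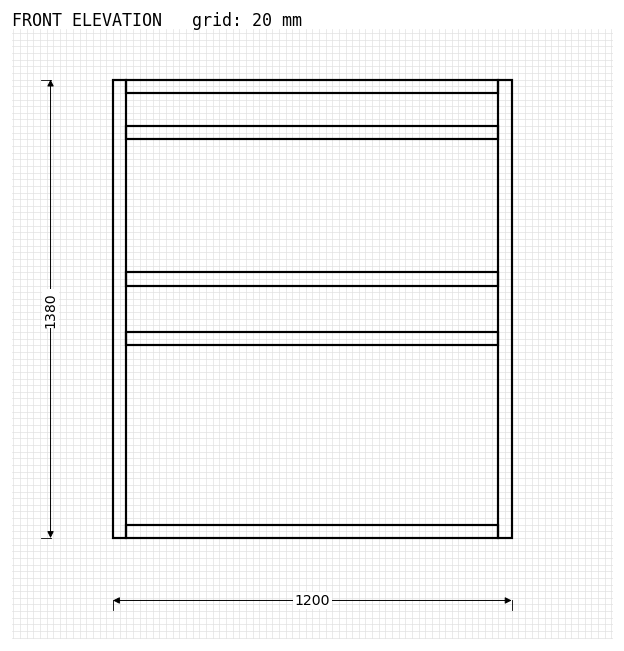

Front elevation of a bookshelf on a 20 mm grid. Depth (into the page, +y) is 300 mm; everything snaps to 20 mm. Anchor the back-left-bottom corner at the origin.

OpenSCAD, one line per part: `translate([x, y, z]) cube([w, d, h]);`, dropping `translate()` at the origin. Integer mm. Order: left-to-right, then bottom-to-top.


cube([40, 300, 1380]);
translate([40, 0, 0]) cube([1120, 300, 40]);
translate([40, 0, 580]) cube([1120, 300, 40]);
translate([40, 0, 760]) cube([1120, 300, 40]);
translate([40, 0, 1200]) cube([1120, 300, 40]);
translate([40, 0, 1340]) cube([1120, 300, 40]);
translate([1160, 0, 0]) cube([40, 300, 1380]);


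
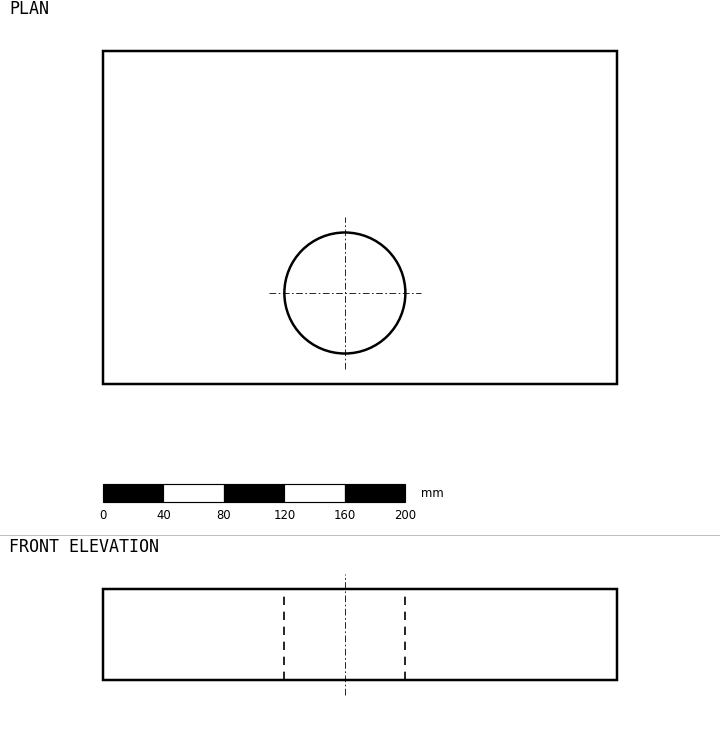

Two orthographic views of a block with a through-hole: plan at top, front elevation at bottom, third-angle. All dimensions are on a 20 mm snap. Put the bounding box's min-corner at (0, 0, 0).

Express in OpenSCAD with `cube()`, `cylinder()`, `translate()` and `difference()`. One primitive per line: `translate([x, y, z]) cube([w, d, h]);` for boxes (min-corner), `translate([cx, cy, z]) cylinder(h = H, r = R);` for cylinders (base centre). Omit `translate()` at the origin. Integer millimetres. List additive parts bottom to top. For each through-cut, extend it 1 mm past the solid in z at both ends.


difference() {
  cube([340, 220, 60]);
  translate([160, 60, -1]) cylinder(h = 62, r = 40);
}


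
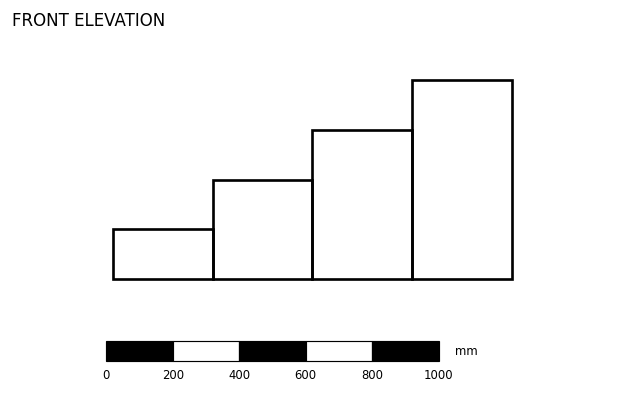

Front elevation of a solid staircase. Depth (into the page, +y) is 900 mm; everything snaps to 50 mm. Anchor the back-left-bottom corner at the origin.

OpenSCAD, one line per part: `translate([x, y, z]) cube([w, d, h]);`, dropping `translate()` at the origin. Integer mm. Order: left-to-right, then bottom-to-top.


cube([300, 900, 150]);
translate([300, 0, 0]) cube([300, 900, 300]);
translate([600, 0, 0]) cube([300, 900, 450]);
translate([900, 0, 0]) cube([300, 900, 600]);


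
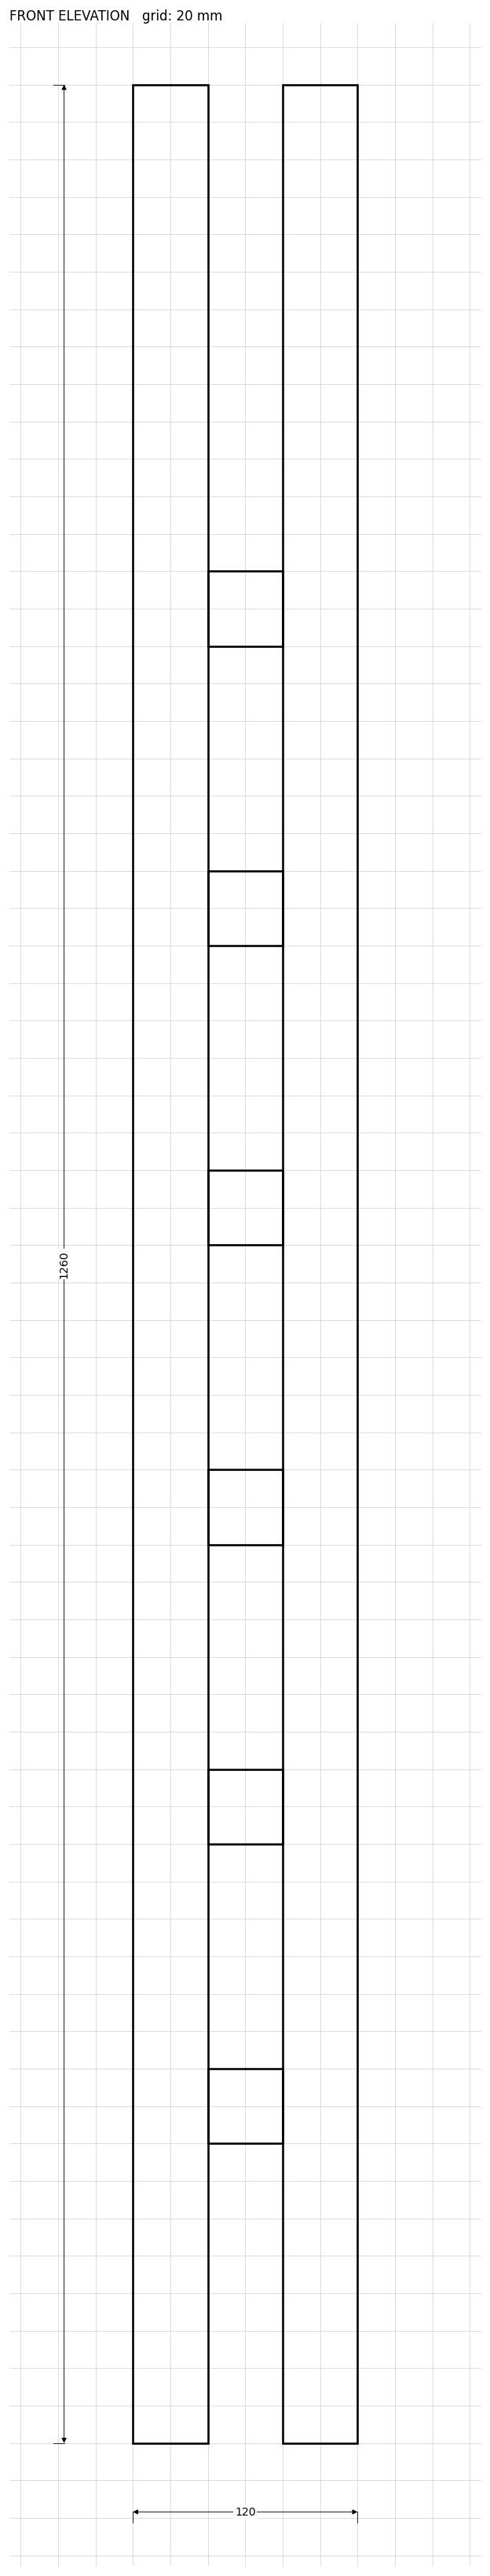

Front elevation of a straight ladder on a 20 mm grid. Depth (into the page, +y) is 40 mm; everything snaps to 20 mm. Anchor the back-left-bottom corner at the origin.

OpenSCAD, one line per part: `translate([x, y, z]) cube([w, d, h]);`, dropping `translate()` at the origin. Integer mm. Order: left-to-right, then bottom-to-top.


cube([40, 40, 1260]);
translate([40, 0, 160]) cube([40, 40, 40]);
translate([40, 0, 320]) cube([40, 40, 40]);
translate([40, 0, 480]) cube([40, 40, 40]);
translate([40, 0, 640]) cube([40, 40, 40]);
translate([40, 0, 800]) cube([40, 40, 40]);
translate([40, 0, 960]) cube([40, 40, 40]);
translate([80, 0, 0]) cube([40, 40, 1260]);


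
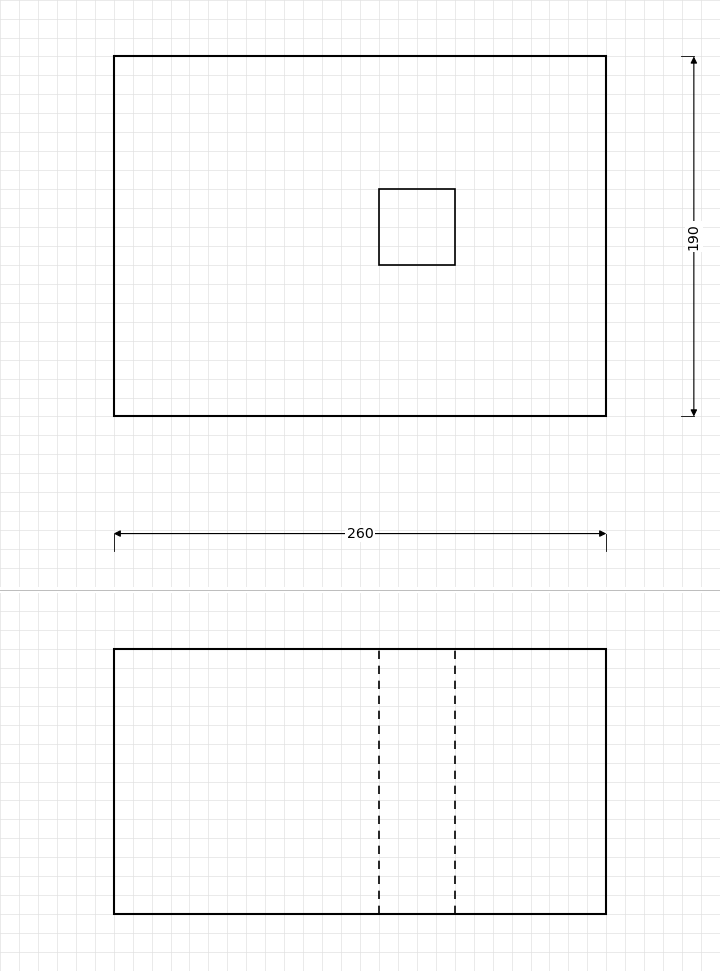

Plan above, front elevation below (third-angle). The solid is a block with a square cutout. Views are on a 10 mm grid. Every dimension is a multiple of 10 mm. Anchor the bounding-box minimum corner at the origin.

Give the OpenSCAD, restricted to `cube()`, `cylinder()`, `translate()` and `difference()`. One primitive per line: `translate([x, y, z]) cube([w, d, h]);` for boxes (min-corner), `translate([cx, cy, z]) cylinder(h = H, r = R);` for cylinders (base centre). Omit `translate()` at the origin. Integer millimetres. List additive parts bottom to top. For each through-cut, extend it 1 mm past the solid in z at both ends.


difference() {
  cube([260, 190, 140]);
  translate([140, 80, -1]) cube([40, 40, 142]);
}


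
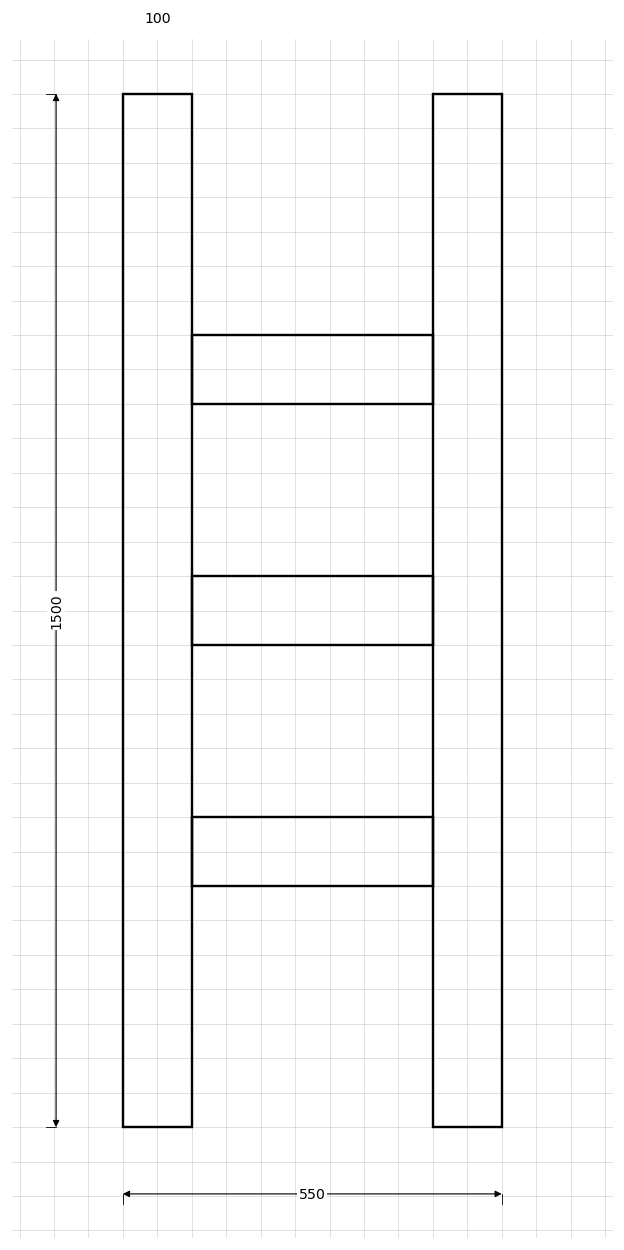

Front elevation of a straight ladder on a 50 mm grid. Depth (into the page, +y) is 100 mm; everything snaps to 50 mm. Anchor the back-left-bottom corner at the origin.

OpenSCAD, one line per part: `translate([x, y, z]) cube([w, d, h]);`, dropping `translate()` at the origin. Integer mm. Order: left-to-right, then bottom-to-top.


cube([100, 100, 1500]);
translate([100, 0, 350]) cube([350, 100, 100]);
translate([100, 0, 700]) cube([350, 100, 100]);
translate([100, 0, 1050]) cube([350, 100, 100]);
translate([450, 0, 0]) cube([100, 100, 1500]);
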